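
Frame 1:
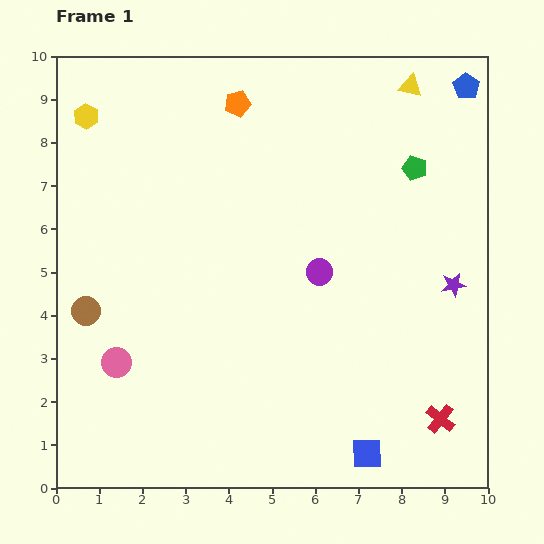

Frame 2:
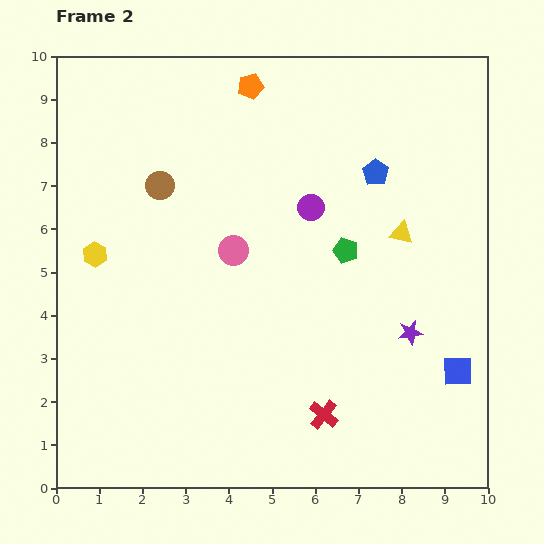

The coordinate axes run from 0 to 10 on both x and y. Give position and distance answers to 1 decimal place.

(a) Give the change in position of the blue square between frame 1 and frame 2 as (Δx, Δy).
(2.1, 1.9)

The blue square was at (7.2, 0.8) in frame 1 and (9.3, 2.7) in frame 2.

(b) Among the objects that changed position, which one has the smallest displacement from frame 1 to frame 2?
the orange pentagon

(moved 0.5)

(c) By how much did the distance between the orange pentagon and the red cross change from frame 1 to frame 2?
-0.9

Distance in frame 1: 8.7. Distance in frame 2: 7.8.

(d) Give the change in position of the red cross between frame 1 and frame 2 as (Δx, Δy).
(-2.7, 0.1)

The red cross was at (8.9, 1.6) in frame 1 and (6.2, 1.7) in frame 2.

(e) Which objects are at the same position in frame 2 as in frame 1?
none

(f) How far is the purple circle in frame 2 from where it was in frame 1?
1.5

The purple circle moved from (6.1, 5.0) to (5.9, 6.5), a distance of √(0.2² + 1.5²) ≈ 1.5.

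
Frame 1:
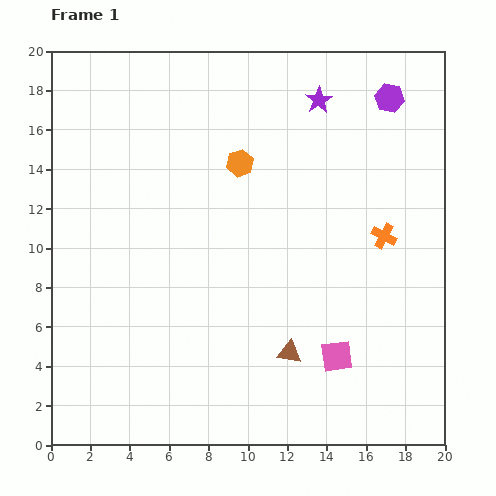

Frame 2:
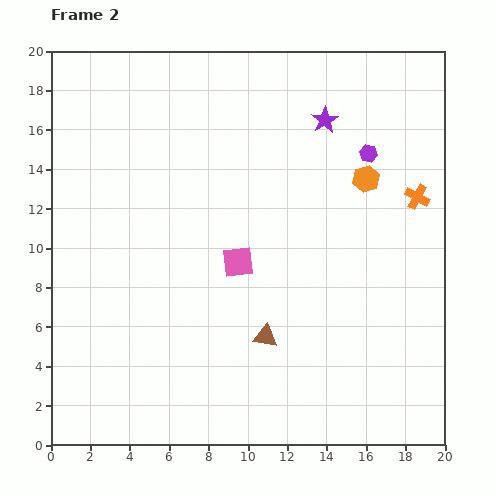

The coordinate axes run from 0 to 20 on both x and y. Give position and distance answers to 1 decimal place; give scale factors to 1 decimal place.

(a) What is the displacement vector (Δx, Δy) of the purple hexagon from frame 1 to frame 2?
(-1.1, -2.8)

The purple hexagon was at (17.2, 17.6) in frame 1 and (16.1, 14.8) in frame 2.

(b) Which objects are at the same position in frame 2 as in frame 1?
none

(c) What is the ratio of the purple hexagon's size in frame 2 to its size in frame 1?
0.6×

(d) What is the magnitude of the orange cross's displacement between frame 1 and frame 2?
2.6

The orange cross moved from (16.9, 10.6) to (18.6, 12.6), a distance of √(1.7² + 2.0²) ≈ 2.6.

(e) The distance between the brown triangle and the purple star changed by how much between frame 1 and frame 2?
-1.5

Distance in frame 1: 12.9. Distance in frame 2: 11.4.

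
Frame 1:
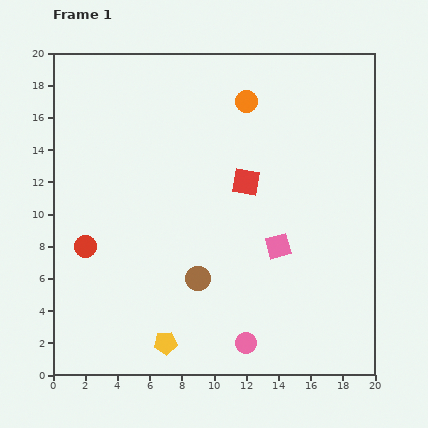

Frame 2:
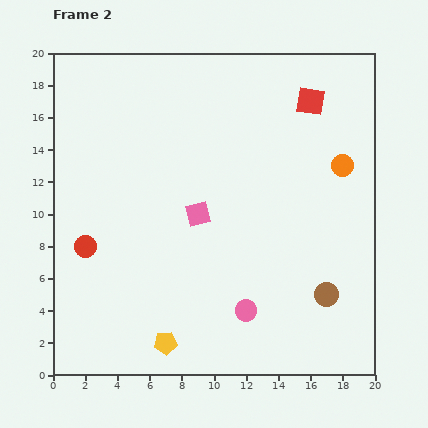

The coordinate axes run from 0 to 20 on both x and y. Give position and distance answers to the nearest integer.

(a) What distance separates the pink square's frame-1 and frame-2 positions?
5

The pink square moved from (14, 8) to (9, 10), a distance of √(5² + 2²) ≈ 5.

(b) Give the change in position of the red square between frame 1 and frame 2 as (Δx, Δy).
(4, 5)

The red square was at (12, 12) in frame 1 and (16, 17) in frame 2.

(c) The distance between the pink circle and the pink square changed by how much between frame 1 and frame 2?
+1

Distance in frame 1: 6. Distance in frame 2: 7.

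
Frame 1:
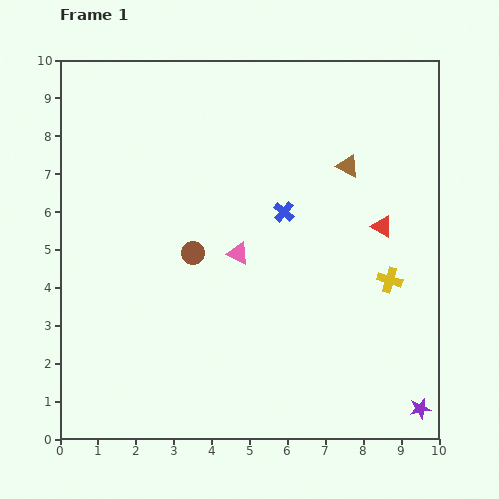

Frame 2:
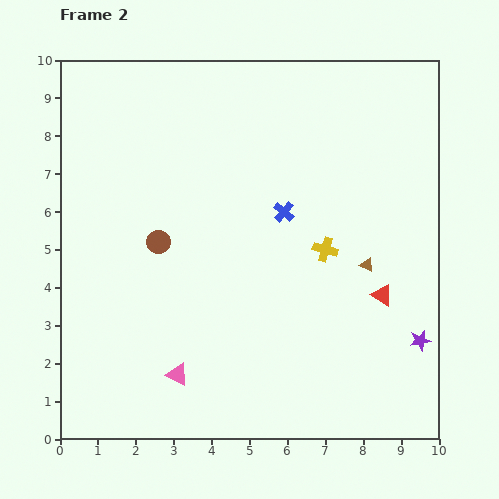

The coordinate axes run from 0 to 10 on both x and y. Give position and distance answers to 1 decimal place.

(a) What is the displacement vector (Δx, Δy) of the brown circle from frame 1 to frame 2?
(-0.9, 0.3)

The brown circle was at (3.5, 4.9) in frame 1 and (2.6, 5.2) in frame 2.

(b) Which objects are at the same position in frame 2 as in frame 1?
the blue cross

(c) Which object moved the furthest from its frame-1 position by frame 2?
the pink triangle

(moved 3.6; next 2.6)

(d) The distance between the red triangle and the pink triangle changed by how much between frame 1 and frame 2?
+1.9

Distance in frame 1: 3.9. Distance in frame 2: 5.8.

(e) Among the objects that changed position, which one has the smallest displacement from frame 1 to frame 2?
the brown circle

(moved 0.9)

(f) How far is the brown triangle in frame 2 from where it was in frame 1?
2.6

The brown triangle moved from (7.6, 7.2) to (8.1, 4.6), a distance of √(0.5² + 2.6²) ≈ 2.6.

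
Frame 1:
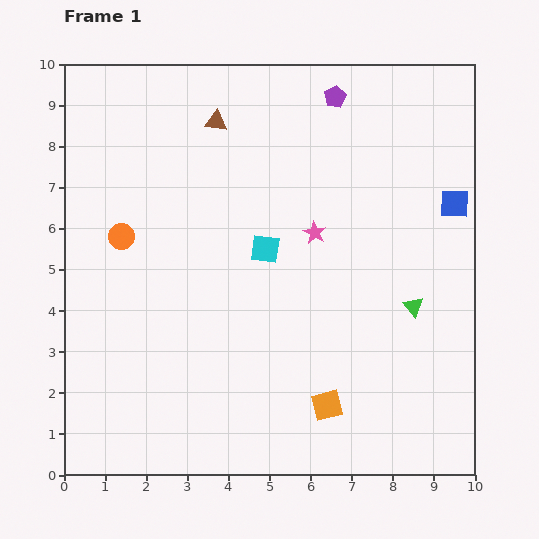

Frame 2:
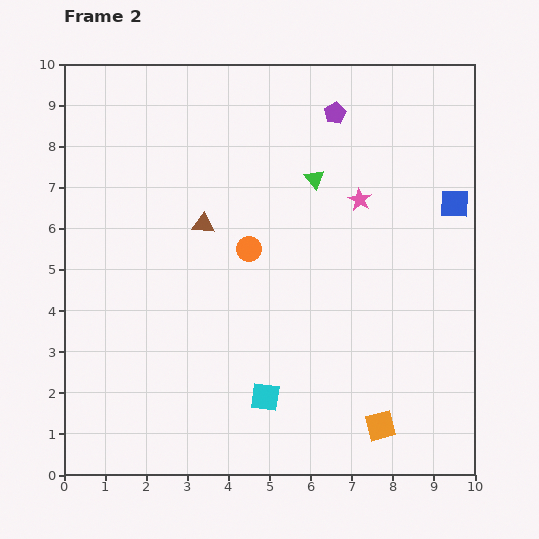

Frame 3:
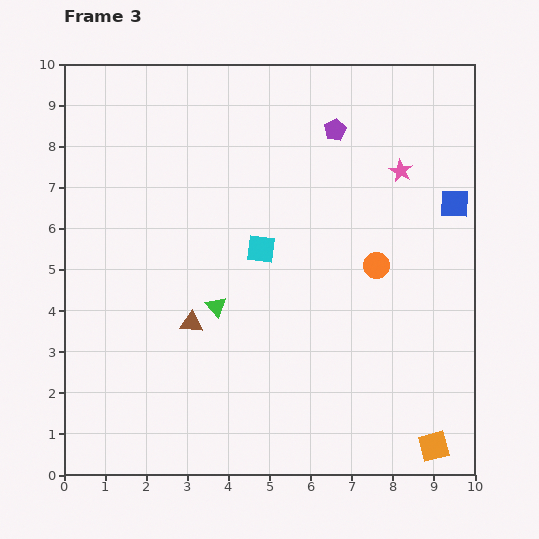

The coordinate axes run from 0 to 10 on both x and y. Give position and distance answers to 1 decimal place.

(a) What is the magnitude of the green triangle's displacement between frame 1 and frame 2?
3.9

The green triangle moved from (8.5, 4.1) to (6.1, 7.2), a distance of √(2.4² + 3.1²) ≈ 3.9.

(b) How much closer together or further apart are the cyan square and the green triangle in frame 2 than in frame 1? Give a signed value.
+1.5

Distance in frame 1: 3.9. Distance in frame 2: 5.4.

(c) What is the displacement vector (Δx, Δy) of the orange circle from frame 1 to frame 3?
(6.2, -0.7)

The orange circle was at (1.4, 5.8) in frame 1 and (7.6, 5.1) in frame 3.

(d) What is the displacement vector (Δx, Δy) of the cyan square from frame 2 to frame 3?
(-0.1, 3.6)

The cyan square was at (4.9, 1.9) in frame 2 and (4.8, 5.5) in frame 3.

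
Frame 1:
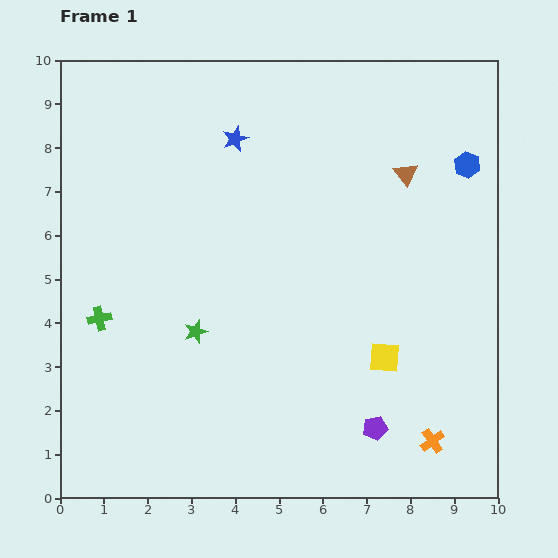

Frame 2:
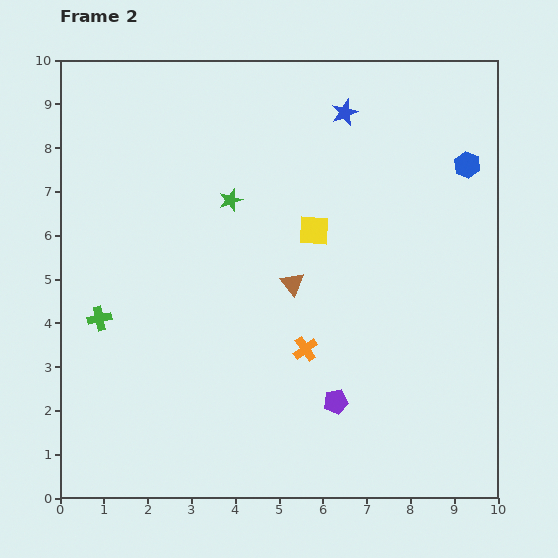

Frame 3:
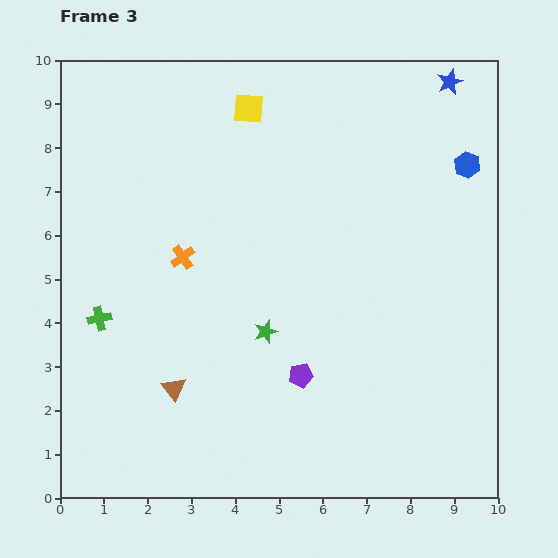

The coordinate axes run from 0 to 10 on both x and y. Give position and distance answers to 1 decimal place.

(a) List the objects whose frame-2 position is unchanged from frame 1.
the green cross, the blue hexagon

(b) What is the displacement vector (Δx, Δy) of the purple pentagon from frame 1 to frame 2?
(-0.9, 0.6)

The purple pentagon was at (7.2, 1.6) in frame 1 and (6.3, 2.2) in frame 2.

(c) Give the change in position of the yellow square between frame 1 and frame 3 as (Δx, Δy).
(-3.1, 5.7)

The yellow square was at (7.4, 3.2) in frame 1 and (4.3, 8.9) in frame 3.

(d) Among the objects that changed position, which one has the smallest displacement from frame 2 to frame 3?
the purple pentagon

(moved 1.0)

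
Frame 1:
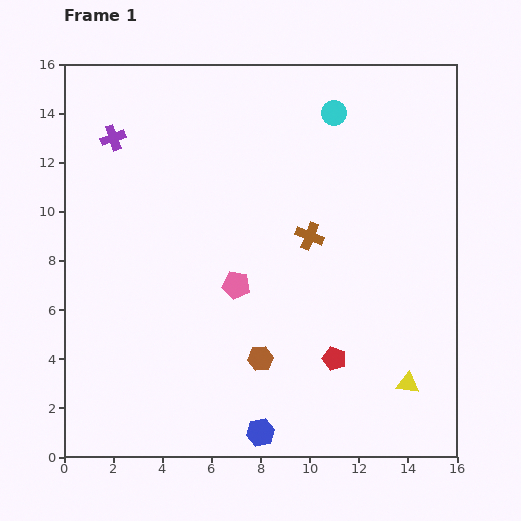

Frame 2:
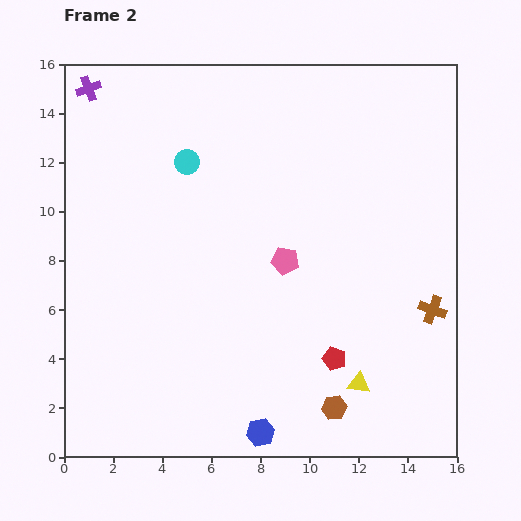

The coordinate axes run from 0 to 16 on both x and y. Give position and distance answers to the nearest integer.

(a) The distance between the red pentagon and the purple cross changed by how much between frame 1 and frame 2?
+2

Distance in frame 1: 13. Distance in frame 2: 15.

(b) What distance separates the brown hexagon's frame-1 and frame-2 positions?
4

The brown hexagon moved from (8, 4) to (11, 2), a distance of √(3² + 2²) ≈ 4.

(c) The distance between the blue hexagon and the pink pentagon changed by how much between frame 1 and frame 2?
+1

Distance in frame 1: 6. Distance in frame 2: 7.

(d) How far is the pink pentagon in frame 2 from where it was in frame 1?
2

The pink pentagon moved from (7, 7) to (9, 8), a distance of √(2² + 1²) ≈ 2.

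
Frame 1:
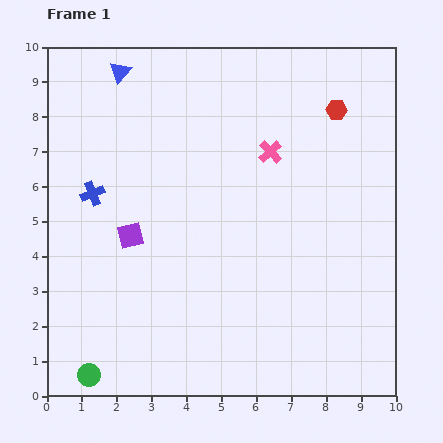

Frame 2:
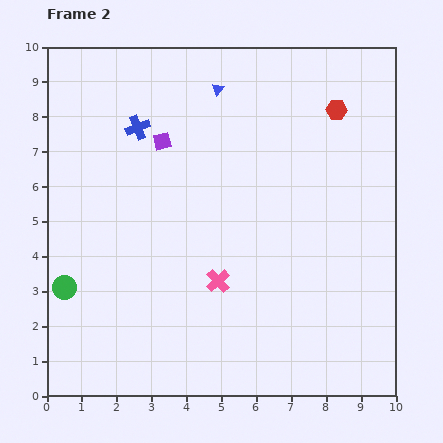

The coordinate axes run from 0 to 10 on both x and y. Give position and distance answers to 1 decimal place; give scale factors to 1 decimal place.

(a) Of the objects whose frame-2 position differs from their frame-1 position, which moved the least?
the blue cross

(moved 2.3)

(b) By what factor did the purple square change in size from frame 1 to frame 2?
0.7×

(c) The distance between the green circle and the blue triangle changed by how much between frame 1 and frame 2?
-1.5

Distance in frame 1: 8.7. Distance in frame 2: 7.2.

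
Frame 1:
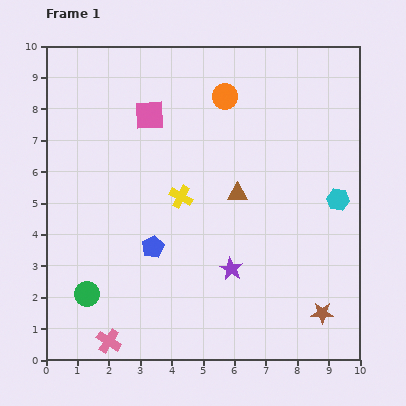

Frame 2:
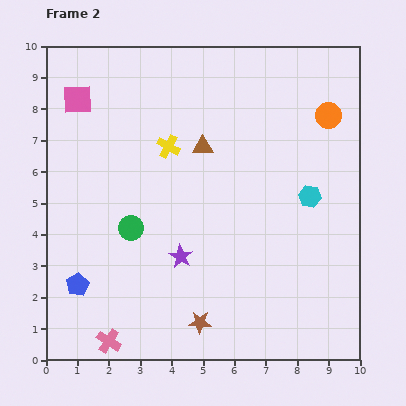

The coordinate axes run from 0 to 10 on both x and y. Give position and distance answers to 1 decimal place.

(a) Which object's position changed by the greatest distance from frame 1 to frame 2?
the brown star

(moved 3.9; next 3.4)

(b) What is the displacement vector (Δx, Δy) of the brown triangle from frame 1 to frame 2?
(-1.1, 1.5)

The brown triangle was at (6.1, 5.3) in frame 1 and (5.0, 6.8) in frame 2.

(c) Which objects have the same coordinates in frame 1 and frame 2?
the pink cross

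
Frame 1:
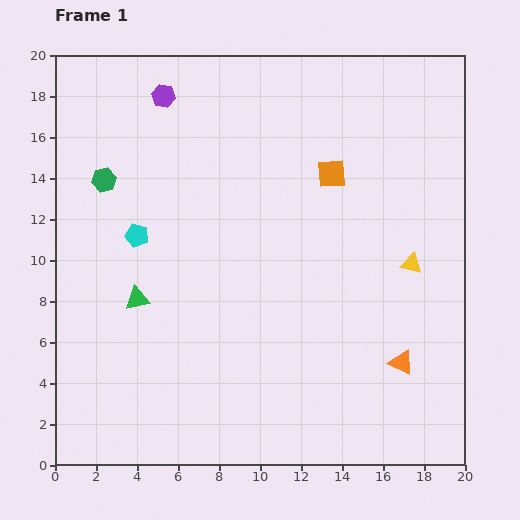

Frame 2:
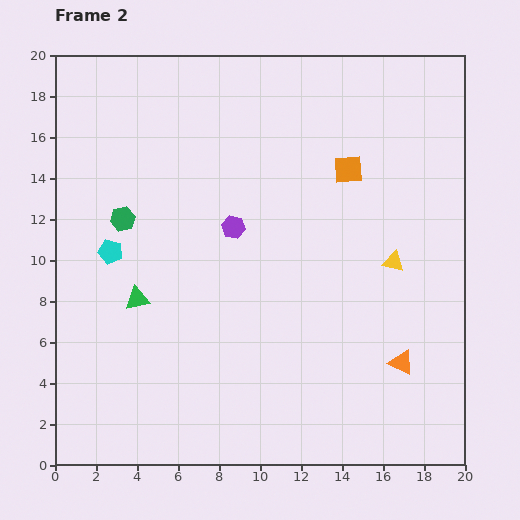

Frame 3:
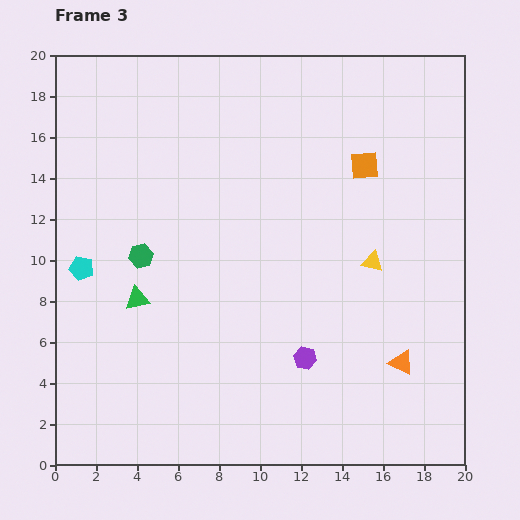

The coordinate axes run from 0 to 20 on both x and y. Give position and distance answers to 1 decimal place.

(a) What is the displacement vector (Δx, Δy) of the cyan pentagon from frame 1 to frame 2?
(-1.3, -0.8)

The cyan pentagon was at (4.0, 11.2) in frame 1 and (2.7, 10.4) in frame 2.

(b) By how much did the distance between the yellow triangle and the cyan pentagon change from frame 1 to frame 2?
+0.3

Distance in frame 1: 13.5. Distance in frame 2: 13.8.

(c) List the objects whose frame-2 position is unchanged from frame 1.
the orange triangle, the green triangle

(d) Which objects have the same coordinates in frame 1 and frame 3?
the orange triangle, the green triangle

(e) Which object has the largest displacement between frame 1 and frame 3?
the purple hexagon

(moved 14.5; next 4.1)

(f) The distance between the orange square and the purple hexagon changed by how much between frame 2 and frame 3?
+3.5

Distance in frame 2: 6.3. Distance in frame 3: 9.8.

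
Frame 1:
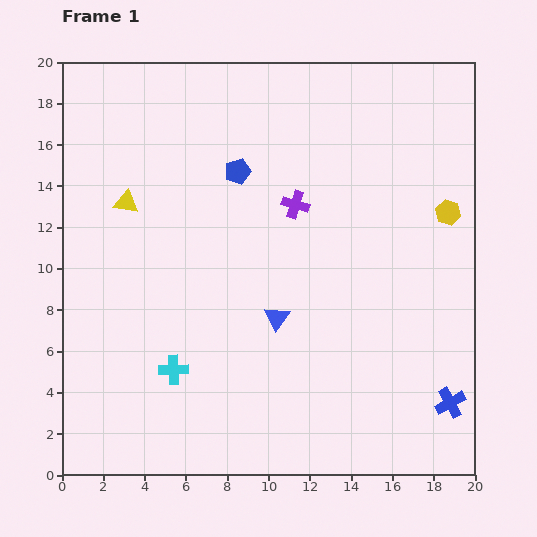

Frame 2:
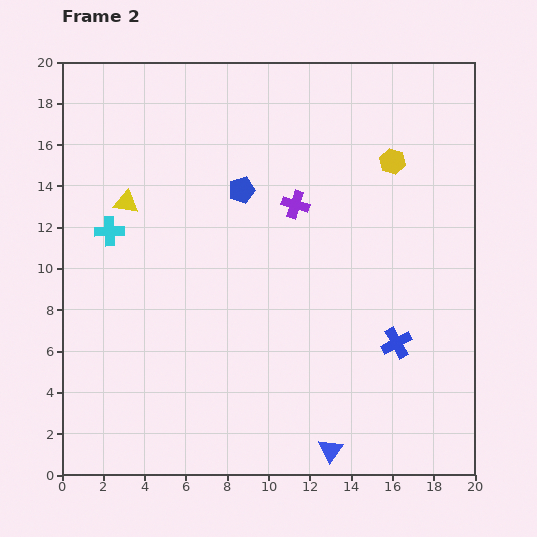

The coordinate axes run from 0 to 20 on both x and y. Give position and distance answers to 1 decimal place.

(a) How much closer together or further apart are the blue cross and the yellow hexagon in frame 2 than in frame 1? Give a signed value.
-0.4

Distance in frame 1: 9.2. Distance in frame 2: 8.8.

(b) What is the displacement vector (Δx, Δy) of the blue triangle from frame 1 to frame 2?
(2.6, -6.4)

The blue triangle was at (10.4, 7.6) in frame 1 and (13.0, 1.2) in frame 2.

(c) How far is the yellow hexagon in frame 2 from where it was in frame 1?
3.7

The yellow hexagon moved from (18.7, 12.7) to (16.0, 15.2), a distance of √(2.7² + 2.5²) ≈ 3.7.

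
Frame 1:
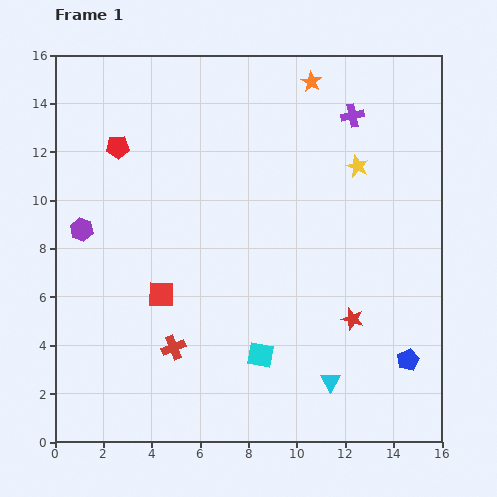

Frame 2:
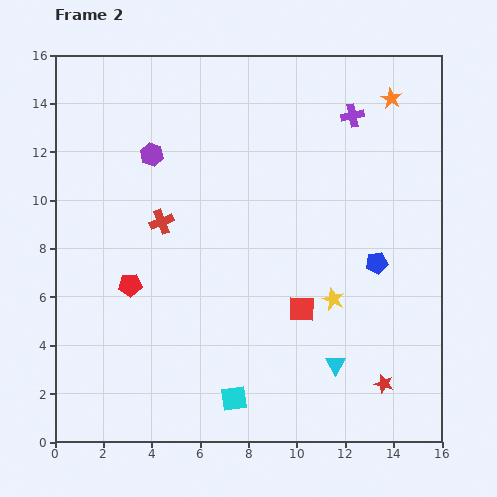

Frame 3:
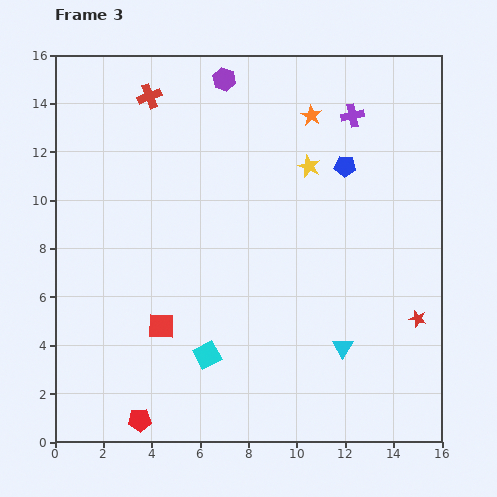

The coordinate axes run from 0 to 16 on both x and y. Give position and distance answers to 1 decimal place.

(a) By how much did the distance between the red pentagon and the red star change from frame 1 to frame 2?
-0.7

Distance in frame 1: 12.0. Distance in frame 2: 11.3.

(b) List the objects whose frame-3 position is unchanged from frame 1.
the purple cross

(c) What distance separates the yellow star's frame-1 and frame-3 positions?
2.0

The yellow star moved from (12.5, 11.4) to (10.5, 11.4), a distance of √(2.0² + 0.0²) ≈ 2.0.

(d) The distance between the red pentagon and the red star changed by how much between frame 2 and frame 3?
+0.9

Distance in frame 2: 11.3. Distance in frame 3: 12.2.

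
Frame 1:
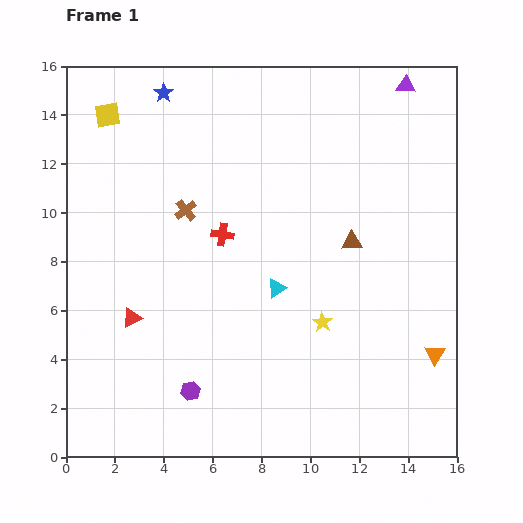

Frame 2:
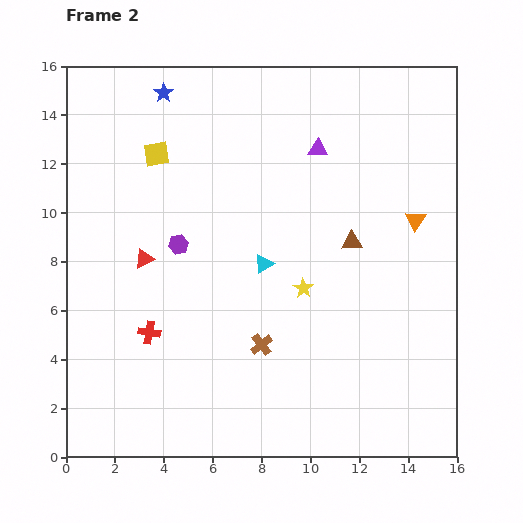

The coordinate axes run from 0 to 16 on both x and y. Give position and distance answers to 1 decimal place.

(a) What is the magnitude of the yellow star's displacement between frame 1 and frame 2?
1.6

The yellow star moved from (10.5, 5.5) to (9.7, 6.9), a distance of √(0.8² + 1.4²) ≈ 1.6.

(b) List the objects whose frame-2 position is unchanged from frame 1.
the brown triangle, the blue star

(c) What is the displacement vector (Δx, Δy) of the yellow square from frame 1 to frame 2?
(2.0, -1.6)

The yellow square was at (1.7, 14.0) in frame 1 and (3.7, 12.4) in frame 2.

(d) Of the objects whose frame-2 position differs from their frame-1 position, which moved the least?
the cyan triangle

(moved 1.1)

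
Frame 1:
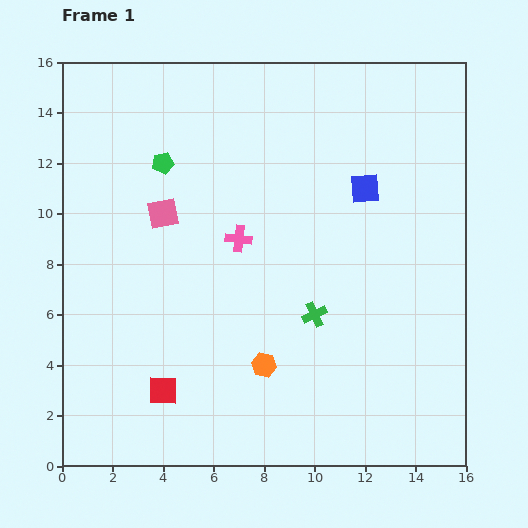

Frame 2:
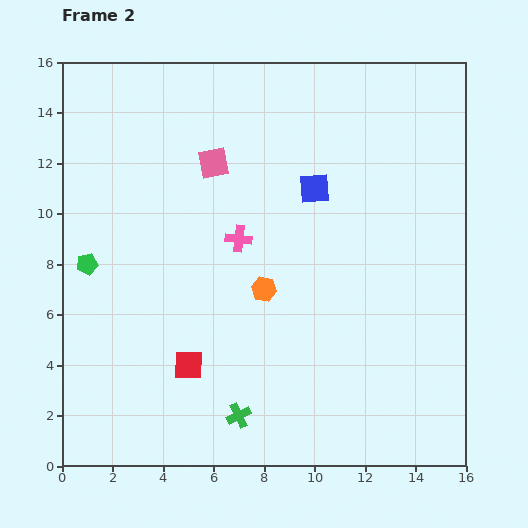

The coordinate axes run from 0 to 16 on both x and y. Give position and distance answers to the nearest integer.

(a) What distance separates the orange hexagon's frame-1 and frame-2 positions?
3

The orange hexagon moved from (8, 4) to (8, 7), a distance of √(0² + 3²) ≈ 3.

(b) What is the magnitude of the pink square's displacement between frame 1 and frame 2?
3

The pink square moved from (4, 10) to (6, 12), a distance of √(2² + 2²) ≈ 3.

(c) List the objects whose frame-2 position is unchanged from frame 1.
the pink cross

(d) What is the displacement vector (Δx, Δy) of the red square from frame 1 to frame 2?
(1, 1)

The red square was at (4, 3) in frame 1 and (5, 4) in frame 2.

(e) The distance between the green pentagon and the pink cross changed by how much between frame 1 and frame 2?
+2

Distance in frame 1: 4. Distance in frame 2: 6.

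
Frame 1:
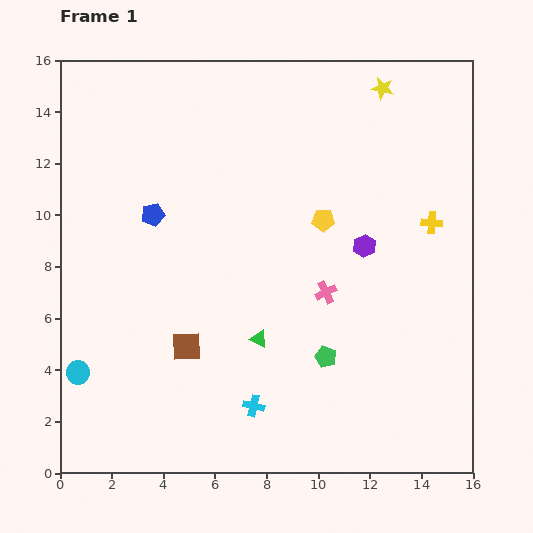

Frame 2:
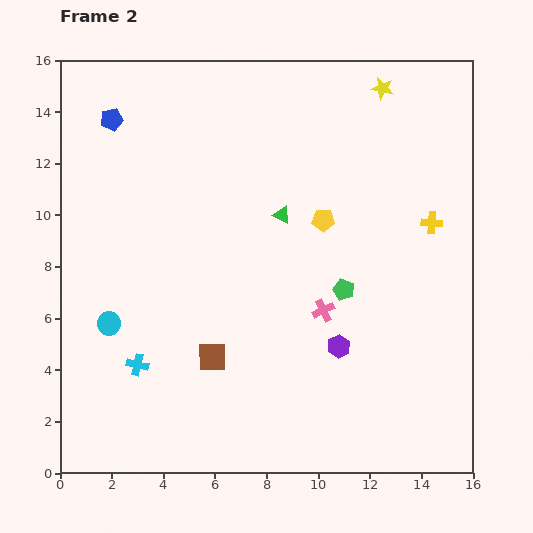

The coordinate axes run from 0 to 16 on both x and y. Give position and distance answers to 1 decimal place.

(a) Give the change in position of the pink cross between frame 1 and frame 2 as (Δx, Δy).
(-0.1, -0.7)

The pink cross was at (10.3, 7.0) in frame 1 and (10.2, 6.3) in frame 2.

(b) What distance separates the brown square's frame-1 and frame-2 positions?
1.1

The brown square moved from (4.9, 4.9) to (5.9, 4.5), a distance of √(1.0² + 0.4²) ≈ 1.1.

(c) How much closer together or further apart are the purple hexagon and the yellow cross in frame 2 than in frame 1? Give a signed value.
+3.2

Distance in frame 1: 2.8. Distance in frame 2: 6.0.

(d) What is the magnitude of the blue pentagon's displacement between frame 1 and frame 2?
4.0

The blue pentagon moved from (3.6, 10.0) to (2.0, 13.7), a distance of √(1.6² + 3.7²) ≈ 4.0.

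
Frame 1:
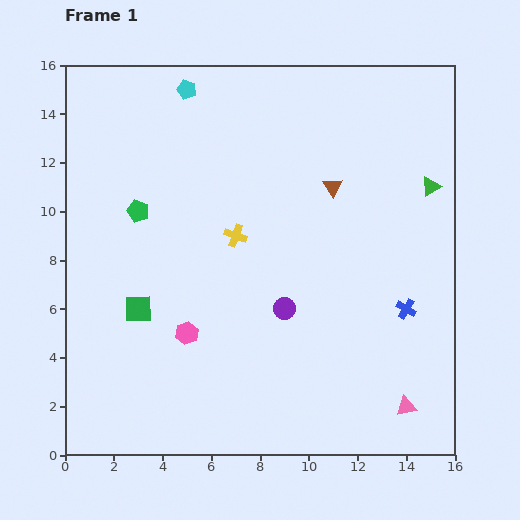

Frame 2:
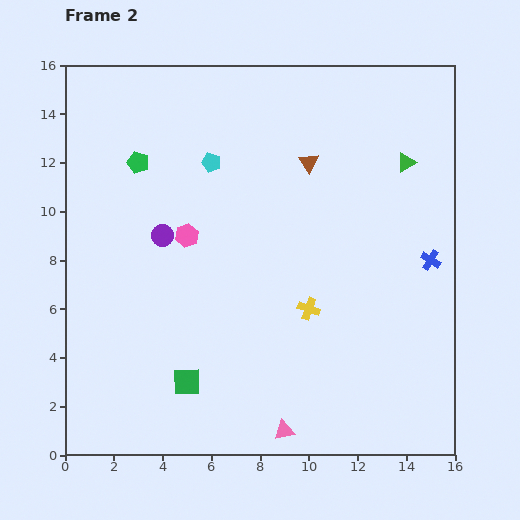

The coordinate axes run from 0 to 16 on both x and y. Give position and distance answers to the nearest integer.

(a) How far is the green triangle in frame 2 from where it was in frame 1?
1

The green triangle moved from (15, 11) to (14, 12), a distance of √(1² + 1²) ≈ 1.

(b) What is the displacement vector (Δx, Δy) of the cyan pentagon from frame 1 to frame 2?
(1, -3)

The cyan pentagon was at (5, 15) in frame 1 and (6, 12) in frame 2.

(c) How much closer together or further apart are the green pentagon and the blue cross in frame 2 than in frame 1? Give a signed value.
+1

Distance in frame 1: 12. Distance in frame 2: 13.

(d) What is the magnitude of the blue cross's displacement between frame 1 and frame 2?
2

The blue cross moved from (14, 6) to (15, 8), a distance of √(1² + 2²) ≈ 2.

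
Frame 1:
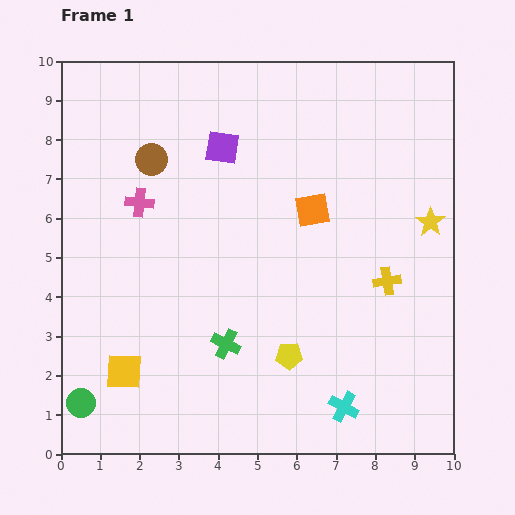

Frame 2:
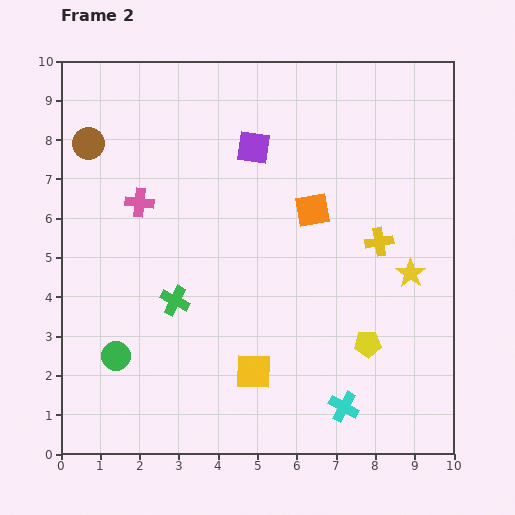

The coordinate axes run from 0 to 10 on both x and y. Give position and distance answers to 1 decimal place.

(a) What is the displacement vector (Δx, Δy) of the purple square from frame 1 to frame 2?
(0.8, 0.0)

The purple square was at (4.1, 7.8) in frame 1 and (4.9, 7.8) in frame 2.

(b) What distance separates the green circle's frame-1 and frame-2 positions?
1.5

The green circle moved from (0.5, 1.3) to (1.4, 2.5), a distance of √(0.9² + 1.2²) ≈ 1.5.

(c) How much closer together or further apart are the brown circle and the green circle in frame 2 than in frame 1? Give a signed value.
-1.1

Distance in frame 1: 6.5. Distance in frame 2: 5.4.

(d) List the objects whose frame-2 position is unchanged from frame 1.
the pink cross, the orange square, the cyan cross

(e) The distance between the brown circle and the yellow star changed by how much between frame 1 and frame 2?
+1.5

Distance in frame 1: 7.3. Distance in frame 2: 8.8.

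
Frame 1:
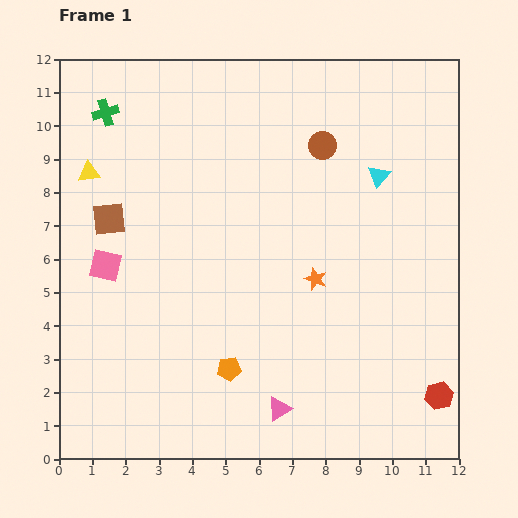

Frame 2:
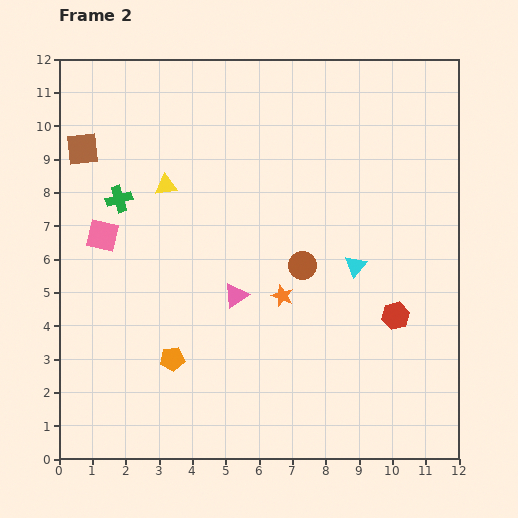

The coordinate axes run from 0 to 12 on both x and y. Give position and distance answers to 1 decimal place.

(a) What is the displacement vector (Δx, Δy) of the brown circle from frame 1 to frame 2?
(-0.6, -3.6)

The brown circle was at (7.9, 9.4) in frame 1 and (7.3, 5.8) in frame 2.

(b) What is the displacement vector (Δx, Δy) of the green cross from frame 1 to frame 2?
(0.4, -2.6)

The green cross was at (1.4, 10.4) in frame 1 and (1.8, 7.8) in frame 2.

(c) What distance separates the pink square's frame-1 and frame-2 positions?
0.9

The pink square moved from (1.4, 5.8) to (1.3, 6.7), a distance of √(0.1² + 0.9²) ≈ 0.9.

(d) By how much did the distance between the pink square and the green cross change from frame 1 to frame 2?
-3.4

Distance in frame 1: 4.6. Distance in frame 2: 1.2.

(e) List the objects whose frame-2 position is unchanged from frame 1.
none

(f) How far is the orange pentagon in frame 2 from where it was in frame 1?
1.7

The orange pentagon moved from (5.1, 2.7) to (3.4, 3.0), a distance of √(1.7² + 0.3²) ≈ 1.7.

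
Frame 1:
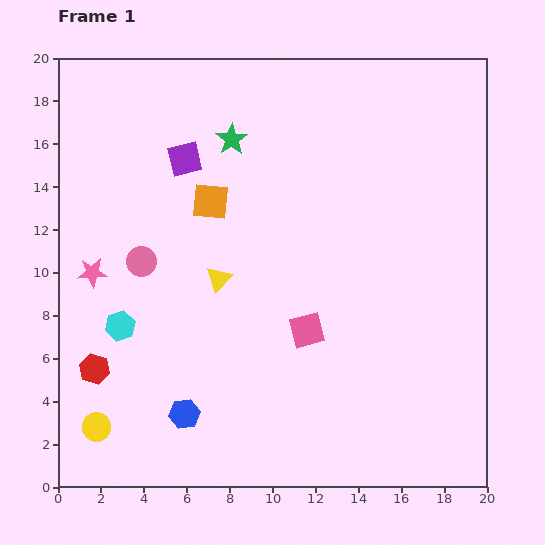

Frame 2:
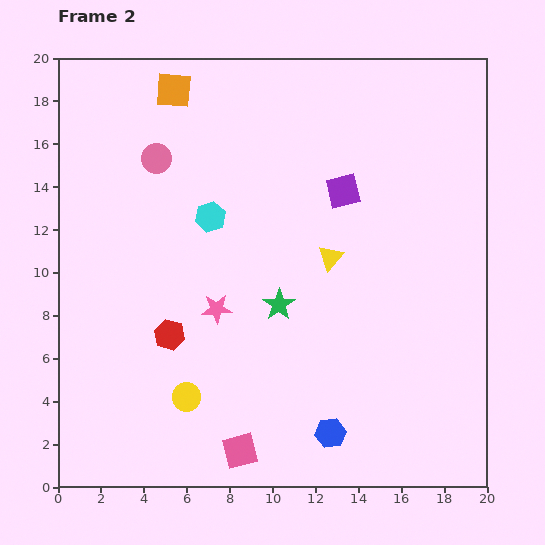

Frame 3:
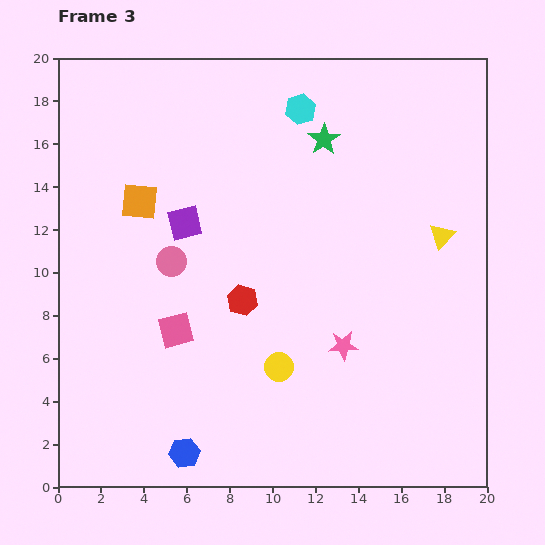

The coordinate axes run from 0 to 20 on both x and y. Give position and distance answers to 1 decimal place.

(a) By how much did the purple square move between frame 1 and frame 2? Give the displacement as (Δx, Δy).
(7.4, -1.5)

The purple square was at (5.9, 15.3) in frame 1 and (13.3, 13.8) in frame 2.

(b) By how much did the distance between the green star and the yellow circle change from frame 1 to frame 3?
-4.0

Distance in frame 1: 14.8. Distance in frame 3: 10.8.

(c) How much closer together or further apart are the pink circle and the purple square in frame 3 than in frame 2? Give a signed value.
-6.9

Distance in frame 2: 8.8. Distance in frame 3: 1.9.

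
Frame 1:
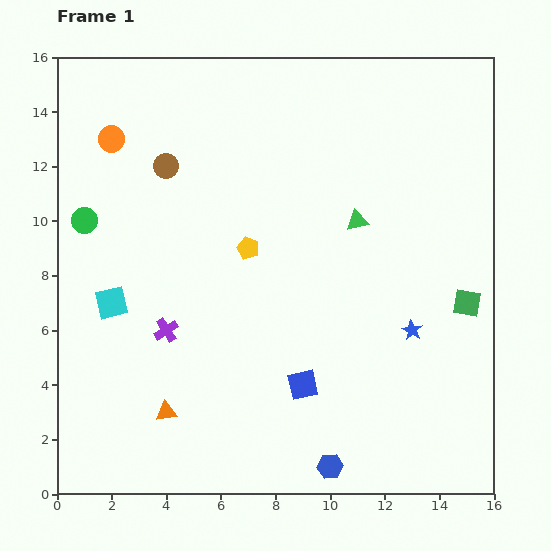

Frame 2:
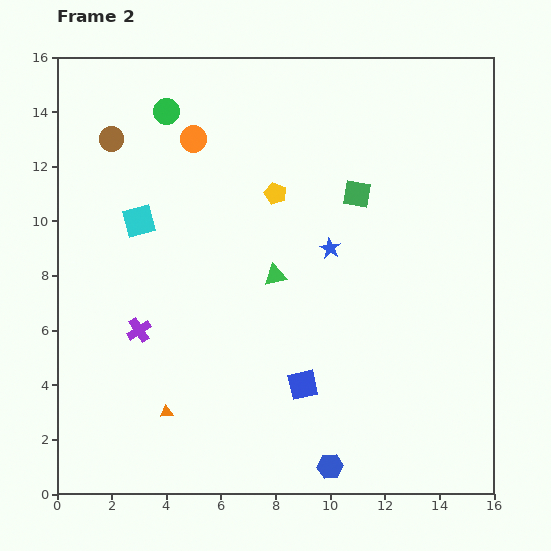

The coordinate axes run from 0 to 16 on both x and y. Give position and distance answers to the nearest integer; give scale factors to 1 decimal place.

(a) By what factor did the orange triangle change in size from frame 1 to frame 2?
0.6×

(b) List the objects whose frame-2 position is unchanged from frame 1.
the blue square, the orange triangle, the blue hexagon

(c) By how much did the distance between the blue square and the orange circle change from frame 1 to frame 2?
-1

Distance in frame 1: 11. Distance in frame 2: 10.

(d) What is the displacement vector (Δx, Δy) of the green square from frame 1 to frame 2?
(-4, 4)

The green square was at (15, 7) in frame 1 and (11, 11) in frame 2.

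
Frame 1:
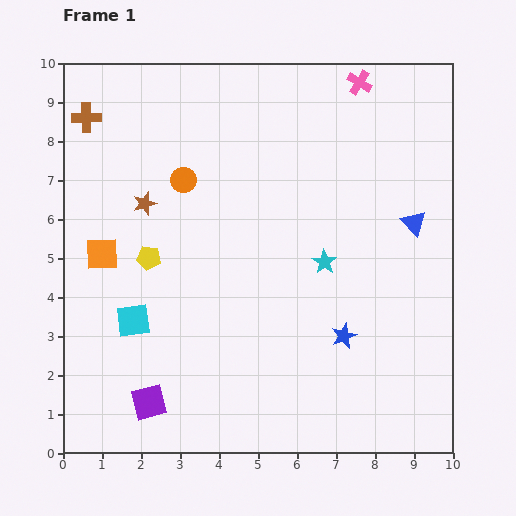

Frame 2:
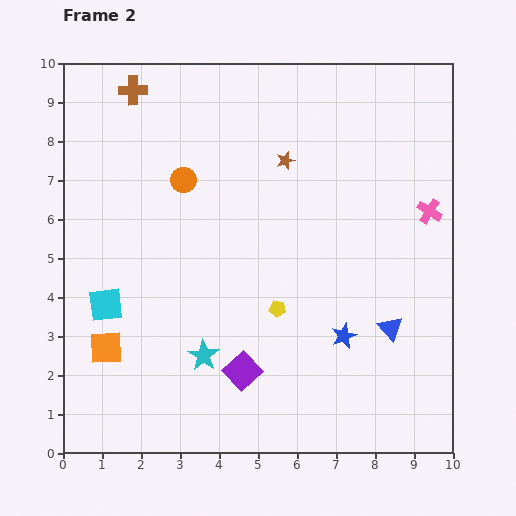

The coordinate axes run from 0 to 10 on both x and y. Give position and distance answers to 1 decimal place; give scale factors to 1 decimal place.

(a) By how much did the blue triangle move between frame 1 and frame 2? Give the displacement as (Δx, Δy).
(-0.6, -2.7)

The blue triangle was at (9.0, 5.9) in frame 1 and (8.4, 3.2) in frame 2.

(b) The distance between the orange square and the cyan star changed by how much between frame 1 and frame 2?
-3.2

Distance in frame 1: 5.7. Distance in frame 2: 2.5.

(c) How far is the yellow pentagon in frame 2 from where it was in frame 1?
3.5

The yellow pentagon moved from (2.2, 5.0) to (5.5, 3.7), a distance of √(3.3² + 1.3²) ≈ 3.5.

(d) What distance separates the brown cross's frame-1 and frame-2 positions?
1.4

The brown cross moved from (0.6, 8.6) to (1.8, 9.3), a distance of √(1.2² + 0.7²) ≈ 1.4.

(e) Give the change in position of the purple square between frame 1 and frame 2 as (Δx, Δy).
(2.4, 0.8)

The purple square was at (2.2, 1.3) in frame 1 and (4.6, 2.1) in frame 2.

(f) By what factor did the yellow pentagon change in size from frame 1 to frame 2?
0.7×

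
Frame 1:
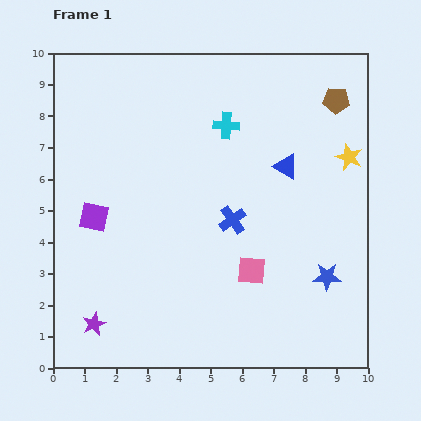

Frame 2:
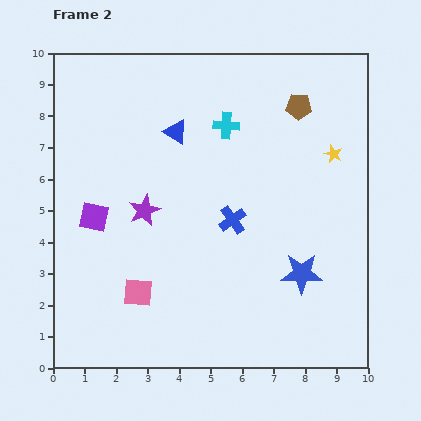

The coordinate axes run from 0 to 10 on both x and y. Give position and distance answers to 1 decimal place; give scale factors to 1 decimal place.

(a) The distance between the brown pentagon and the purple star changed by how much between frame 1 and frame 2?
-4.6

Distance in frame 1: 10.5. Distance in frame 2: 5.9.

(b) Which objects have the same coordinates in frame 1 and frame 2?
the purple square, the blue cross, the cyan cross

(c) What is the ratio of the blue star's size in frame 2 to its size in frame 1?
1.5×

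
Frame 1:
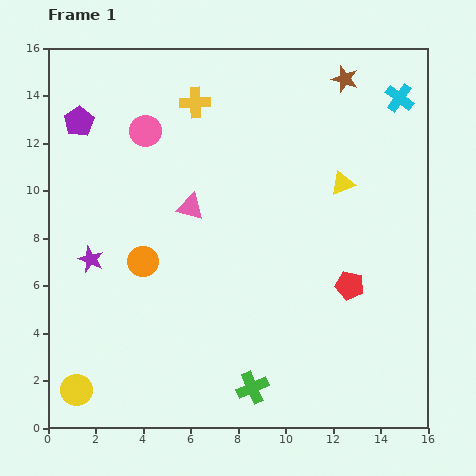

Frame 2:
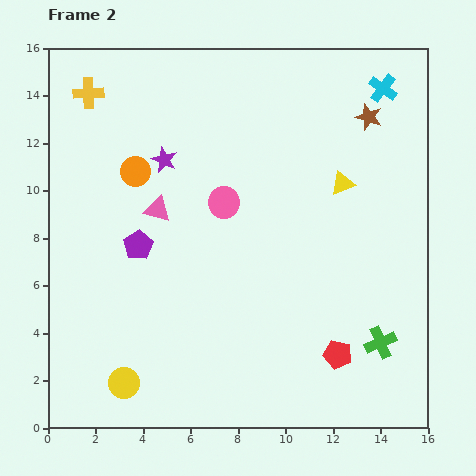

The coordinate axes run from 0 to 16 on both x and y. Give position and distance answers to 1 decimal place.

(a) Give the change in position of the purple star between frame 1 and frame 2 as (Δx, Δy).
(3.1, 4.2)

The purple star was at (1.8, 7.1) in frame 1 and (4.9, 11.3) in frame 2.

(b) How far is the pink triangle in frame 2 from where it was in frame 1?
1.4

The pink triangle moved from (6.0, 9.3) to (4.6, 9.2), a distance of √(1.4² + 0.1²) ≈ 1.4.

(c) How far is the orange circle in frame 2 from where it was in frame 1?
3.8

The orange circle moved from (4.0, 7.0) to (3.7, 10.8), a distance of √(0.3² + 3.8²) ≈ 3.8.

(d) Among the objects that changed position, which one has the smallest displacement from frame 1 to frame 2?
the cyan cross

(moved 0.8)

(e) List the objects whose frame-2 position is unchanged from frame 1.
the yellow triangle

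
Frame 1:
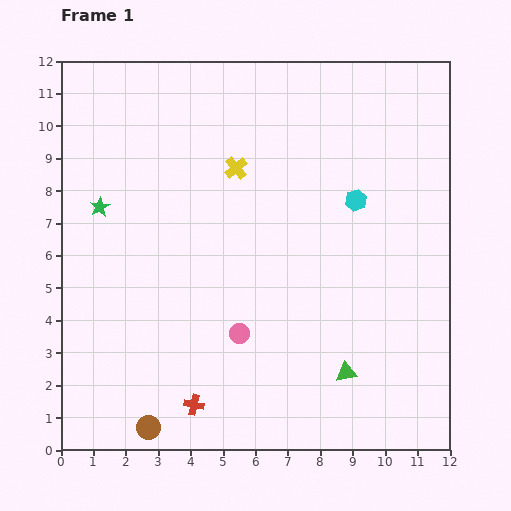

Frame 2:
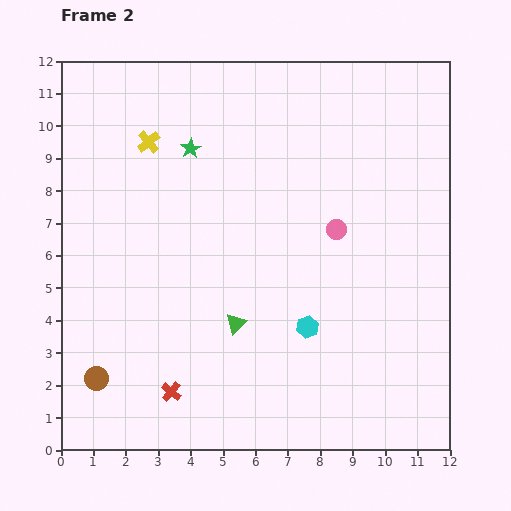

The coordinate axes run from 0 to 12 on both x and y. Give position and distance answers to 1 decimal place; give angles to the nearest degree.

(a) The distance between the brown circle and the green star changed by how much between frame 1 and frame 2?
+0.7

Distance in frame 1: 7.0. Distance in frame 2: 7.7.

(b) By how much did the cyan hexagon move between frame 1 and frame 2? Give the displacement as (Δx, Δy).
(-1.5, -3.9)

The cyan hexagon was at (9.1, 7.7) in frame 1 and (7.6, 3.8) in frame 2.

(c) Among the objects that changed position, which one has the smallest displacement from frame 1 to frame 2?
the red cross

(moved 0.8)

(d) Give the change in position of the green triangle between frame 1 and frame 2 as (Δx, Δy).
(-3.4, 1.5)

The green triangle was at (8.8, 2.4) in frame 1 and (5.4, 3.9) in frame 2.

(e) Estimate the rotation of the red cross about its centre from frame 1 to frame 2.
27° clockwise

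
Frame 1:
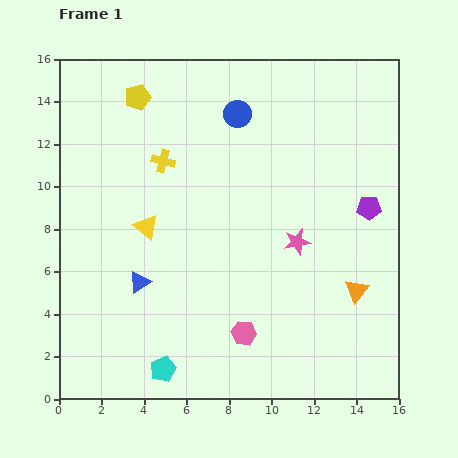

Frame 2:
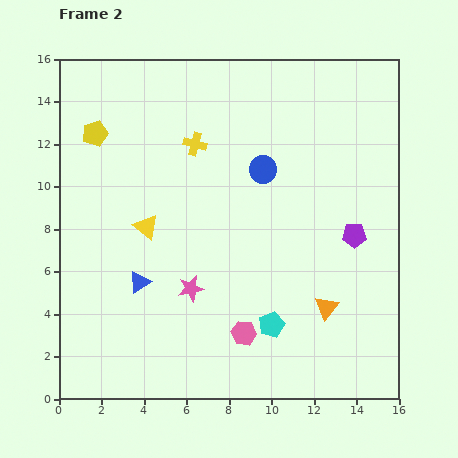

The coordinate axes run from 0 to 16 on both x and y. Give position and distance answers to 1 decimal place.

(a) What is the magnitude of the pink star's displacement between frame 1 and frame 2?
5.5

The pink star moved from (11.2, 7.4) to (6.2, 5.2), a distance of √(5.0² + 2.2²) ≈ 5.5.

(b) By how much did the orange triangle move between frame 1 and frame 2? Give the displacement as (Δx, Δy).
(-1.4, -0.8)

The orange triangle was at (14.0, 5.1) in frame 1 and (12.6, 4.3) in frame 2.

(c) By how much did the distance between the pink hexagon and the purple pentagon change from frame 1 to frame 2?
-1.4

Distance in frame 1: 8.3. Distance in frame 2: 6.9.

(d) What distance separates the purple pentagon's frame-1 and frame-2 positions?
1.5

The purple pentagon moved from (14.6, 9.0) to (13.9, 7.7), a distance of √(0.7² + 1.3²) ≈ 1.5.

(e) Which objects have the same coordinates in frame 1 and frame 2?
the yellow triangle, the pink hexagon, the blue triangle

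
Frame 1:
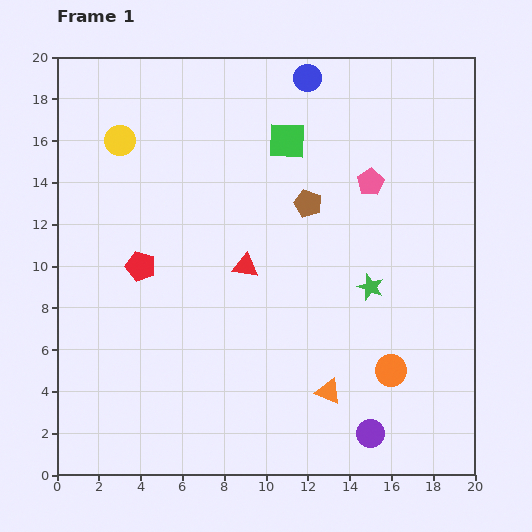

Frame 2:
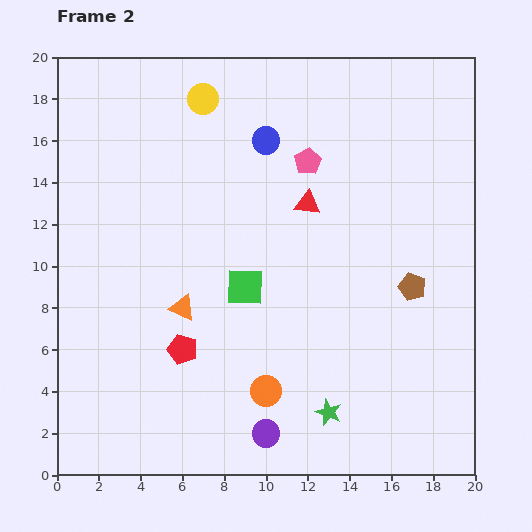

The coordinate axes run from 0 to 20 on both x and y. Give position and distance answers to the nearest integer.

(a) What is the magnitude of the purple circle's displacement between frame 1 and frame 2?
5

The purple circle moved from (15, 2) to (10, 2), a distance of √(5² + 0²) ≈ 5.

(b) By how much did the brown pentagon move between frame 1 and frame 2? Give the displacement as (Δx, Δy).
(5, -4)

The brown pentagon was at (12, 13) in frame 1 and (17, 9) in frame 2.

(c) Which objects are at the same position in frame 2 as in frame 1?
none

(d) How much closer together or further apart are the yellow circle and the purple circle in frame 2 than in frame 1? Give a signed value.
-2

Distance in frame 1: 18. Distance in frame 2: 16.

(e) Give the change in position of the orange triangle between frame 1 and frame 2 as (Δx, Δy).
(-7, 4)

The orange triangle was at (13, 4) in frame 1 and (6, 8) in frame 2.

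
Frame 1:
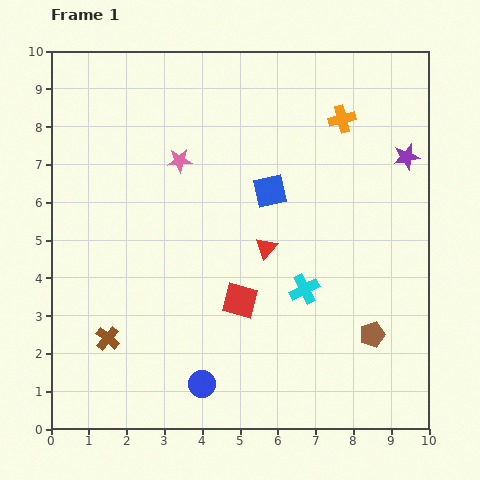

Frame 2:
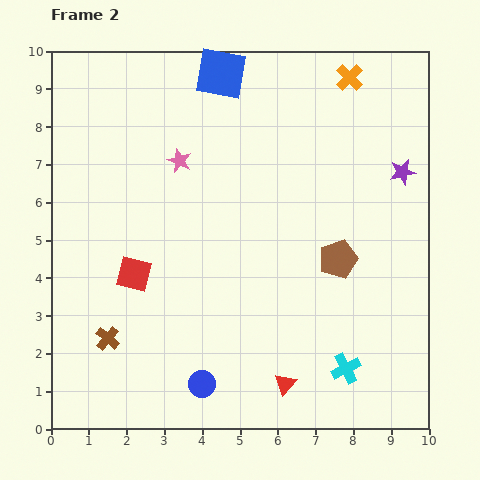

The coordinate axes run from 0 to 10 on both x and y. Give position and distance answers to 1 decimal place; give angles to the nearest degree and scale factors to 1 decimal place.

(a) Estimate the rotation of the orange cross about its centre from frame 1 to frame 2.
31° counter-clockwise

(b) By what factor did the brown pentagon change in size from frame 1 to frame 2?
1.5×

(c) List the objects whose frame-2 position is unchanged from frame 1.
the pink star, the brown cross, the blue circle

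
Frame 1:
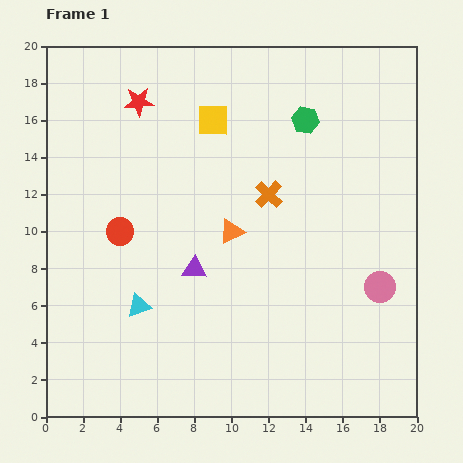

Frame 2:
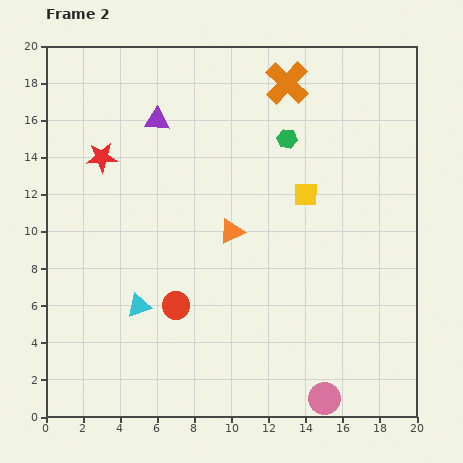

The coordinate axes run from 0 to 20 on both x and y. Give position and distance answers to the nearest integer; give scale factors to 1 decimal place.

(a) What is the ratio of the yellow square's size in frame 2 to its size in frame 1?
0.7×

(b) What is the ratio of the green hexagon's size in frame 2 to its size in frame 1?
0.7×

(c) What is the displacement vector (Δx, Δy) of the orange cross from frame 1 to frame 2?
(1, 6)

The orange cross was at (12, 12) in frame 1 and (13, 18) in frame 2.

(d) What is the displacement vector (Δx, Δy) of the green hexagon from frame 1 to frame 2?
(-1, -1)

The green hexagon was at (14, 16) in frame 1 and (13, 15) in frame 2.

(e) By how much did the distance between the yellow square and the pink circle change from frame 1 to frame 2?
-2

Distance in frame 1: 13. Distance in frame 2: 11.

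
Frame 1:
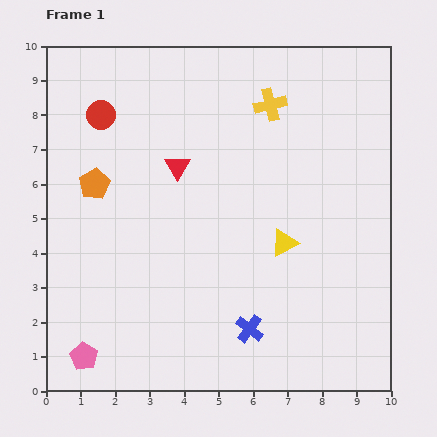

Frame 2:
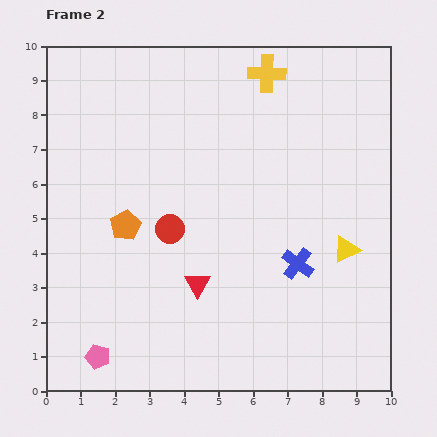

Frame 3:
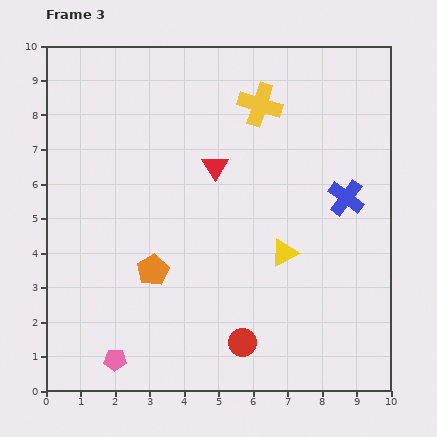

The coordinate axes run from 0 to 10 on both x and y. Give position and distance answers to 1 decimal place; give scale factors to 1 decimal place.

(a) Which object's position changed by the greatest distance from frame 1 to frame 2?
the red circle

(moved 3.9; next 3.5)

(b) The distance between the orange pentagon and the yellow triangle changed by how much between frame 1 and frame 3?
-2.0

Distance in frame 1: 5.8. Distance in frame 3: 3.8.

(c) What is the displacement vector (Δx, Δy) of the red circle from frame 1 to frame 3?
(4.1, -6.6)

The red circle was at (1.6, 8.0) in frame 1 and (5.7, 1.4) in frame 3.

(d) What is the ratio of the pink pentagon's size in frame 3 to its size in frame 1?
0.8×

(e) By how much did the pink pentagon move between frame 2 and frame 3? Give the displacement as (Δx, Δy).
(0.5, -0.1)

The pink pentagon was at (1.5, 1.0) in frame 2 and (2.0, 0.9) in frame 3.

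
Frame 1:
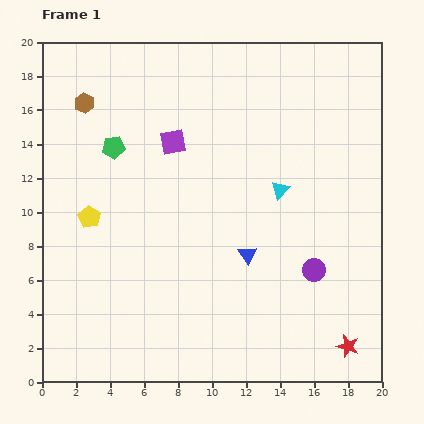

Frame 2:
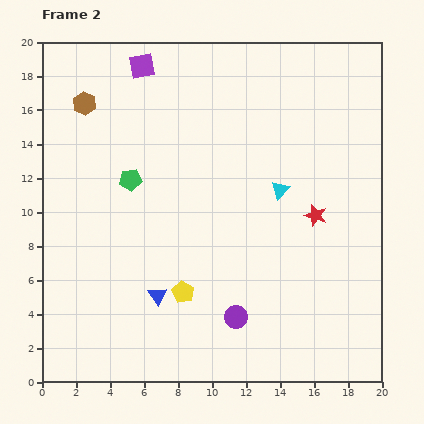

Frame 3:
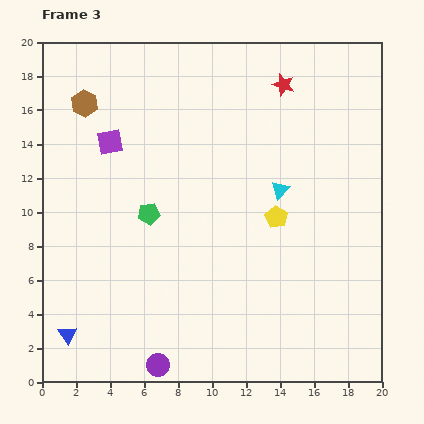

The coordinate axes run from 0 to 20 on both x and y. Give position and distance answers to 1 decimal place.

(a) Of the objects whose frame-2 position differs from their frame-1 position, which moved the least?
the green pentagon

(moved 2.1)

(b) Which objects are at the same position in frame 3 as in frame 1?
the brown hexagon, the cyan triangle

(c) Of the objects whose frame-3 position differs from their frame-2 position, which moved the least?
the green pentagon

(moved 2.3)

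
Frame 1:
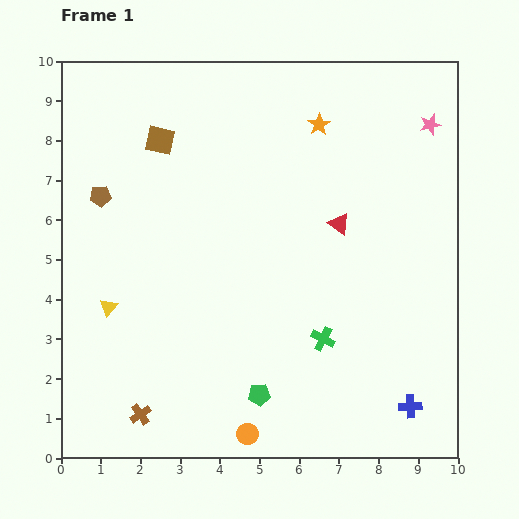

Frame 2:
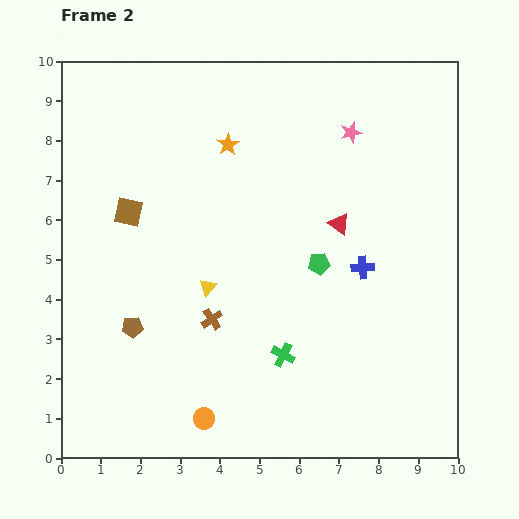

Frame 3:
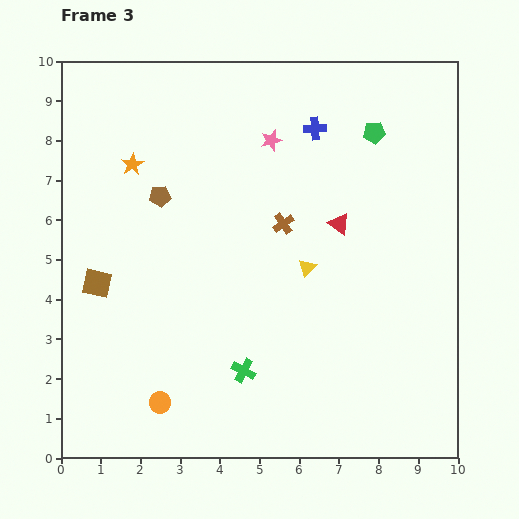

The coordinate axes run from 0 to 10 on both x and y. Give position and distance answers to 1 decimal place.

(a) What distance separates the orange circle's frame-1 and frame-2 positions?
1.2

The orange circle moved from (4.7, 0.6) to (3.6, 1.0), a distance of √(1.1² + 0.4²) ≈ 1.2.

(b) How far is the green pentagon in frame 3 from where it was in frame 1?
7.2

The green pentagon moved from (5.0, 1.6) to (7.9, 8.2), a distance of √(2.9² + 6.6²) ≈ 7.2.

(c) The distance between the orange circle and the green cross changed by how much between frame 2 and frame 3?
-0.4

Distance in frame 2: 2.6. Distance in frame 3: 2.2.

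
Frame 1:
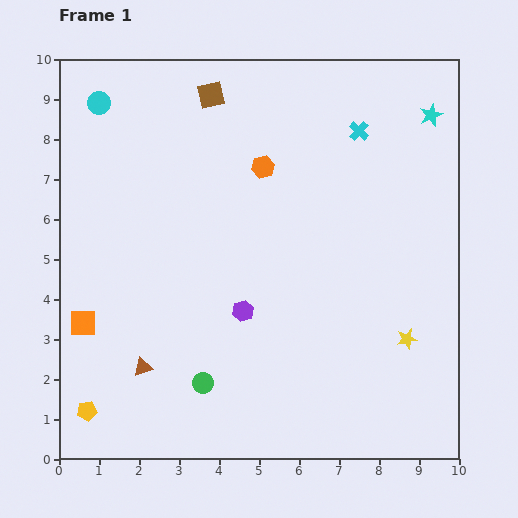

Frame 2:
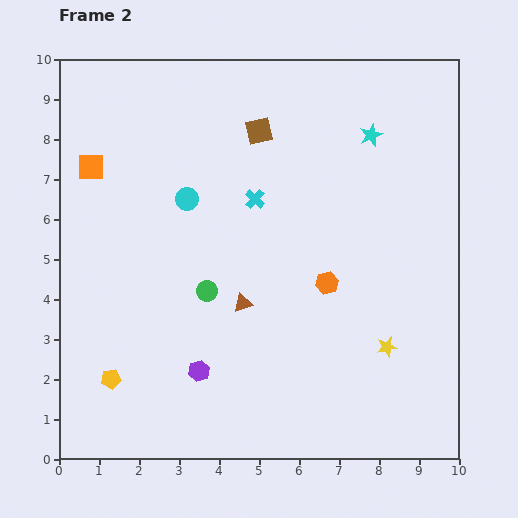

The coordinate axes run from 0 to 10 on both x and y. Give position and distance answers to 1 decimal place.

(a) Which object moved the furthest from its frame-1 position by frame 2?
the orange square

(moved 3.9; next 3.3)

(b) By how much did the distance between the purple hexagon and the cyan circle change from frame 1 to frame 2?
-2.0

Distance in frame 1: 6.3. Distance in frame 2: 4.3.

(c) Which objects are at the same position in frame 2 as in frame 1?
none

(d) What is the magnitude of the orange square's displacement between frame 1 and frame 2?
3.9

The orange square moved from (0.6, 3.4) to (0.8, 7.3), a distance of √(0.2² + 3.9²) ≈ 3.9.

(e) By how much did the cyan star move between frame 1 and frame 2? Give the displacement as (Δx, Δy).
(-1.5, -0.5)

The cyan star was at (9.3, 8.6) in frame 1 and (7.8, 8.1) in frame 2.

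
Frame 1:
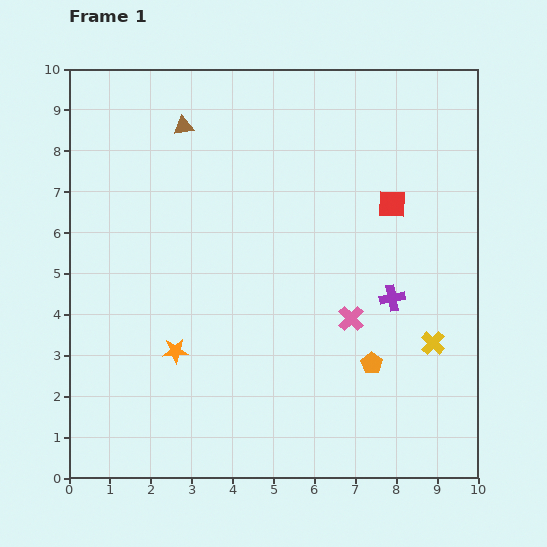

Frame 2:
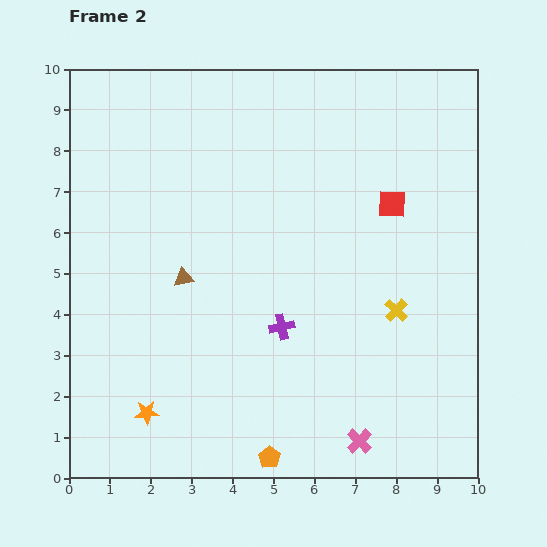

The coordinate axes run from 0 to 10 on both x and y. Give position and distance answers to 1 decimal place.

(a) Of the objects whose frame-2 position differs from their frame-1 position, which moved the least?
the yellow cross

(moved 1.2)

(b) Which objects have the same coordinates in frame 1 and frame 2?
the red square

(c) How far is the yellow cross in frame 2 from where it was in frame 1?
1.2

The yellow cross moved from (8.9, 3.3) to (8.0, 4.1), a distance of √(0.9² + 0.8²) ≈ 1.2.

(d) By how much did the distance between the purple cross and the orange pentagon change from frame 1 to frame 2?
+1.5

Distance in frame 1: 1.7. Distance in frame 2: 3.2.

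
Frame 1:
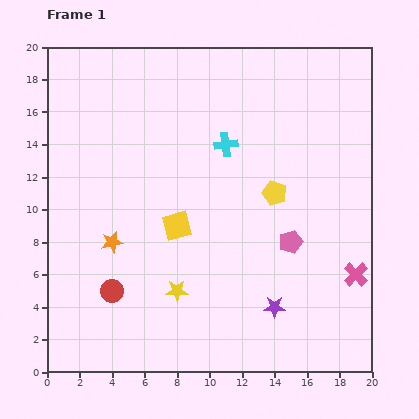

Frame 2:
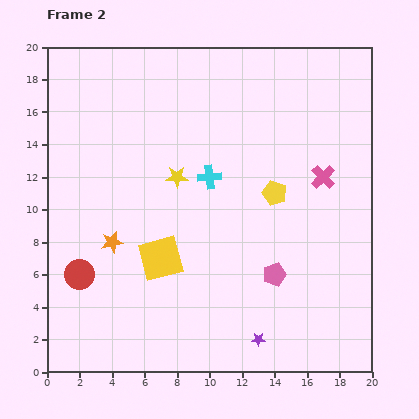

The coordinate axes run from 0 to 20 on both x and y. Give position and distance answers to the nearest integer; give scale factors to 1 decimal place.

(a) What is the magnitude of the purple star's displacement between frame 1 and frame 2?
2

The purple star moved from (14, 4) to (13, 2), a distance of √(1² + 2²) ≈ 2.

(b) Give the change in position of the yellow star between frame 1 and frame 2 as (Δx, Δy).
(0, 7)

The yellow star was at (8, 5) in frame 1 and (8, 12) in frame 2.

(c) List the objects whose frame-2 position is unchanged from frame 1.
the orange star, the yellow pentagon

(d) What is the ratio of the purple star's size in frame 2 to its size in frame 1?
0.6×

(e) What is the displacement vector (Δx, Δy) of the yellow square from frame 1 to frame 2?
(-1, -2)

The yellow square was at (8, 9) in frame 1 and (7, 7) in frame 2.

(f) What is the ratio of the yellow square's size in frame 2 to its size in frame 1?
1.5×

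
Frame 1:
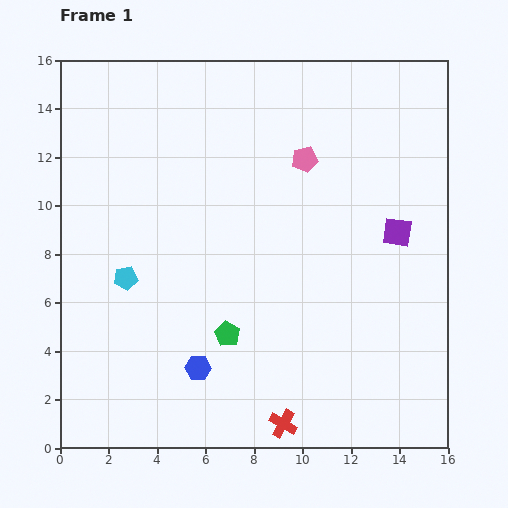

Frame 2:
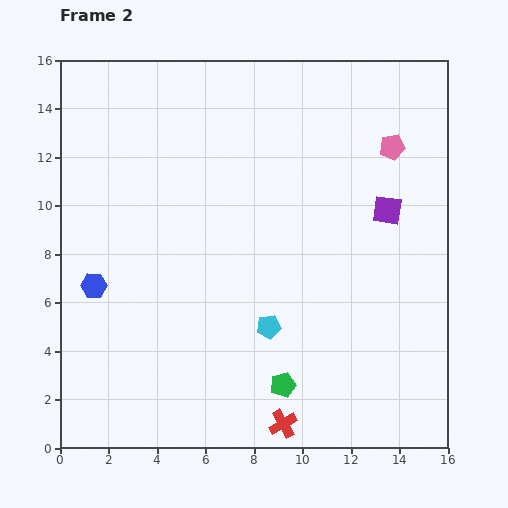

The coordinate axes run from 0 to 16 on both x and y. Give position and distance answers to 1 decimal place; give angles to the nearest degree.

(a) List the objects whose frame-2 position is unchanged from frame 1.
the red cross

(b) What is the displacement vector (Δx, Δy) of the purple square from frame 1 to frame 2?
(-0.4, 0.9)

The purple square was at (13.9, 8.9) in frame 1 and (13.5, 9.8) in frame 2.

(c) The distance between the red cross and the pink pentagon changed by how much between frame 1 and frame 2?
+1.4

Distance in frame 1: 10.9. Distance in frame 2: 12.3.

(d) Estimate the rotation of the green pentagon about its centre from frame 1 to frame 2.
26° clockwise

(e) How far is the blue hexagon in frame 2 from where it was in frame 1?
5.5

The blue hexagon moved from (5.7, 3.3) to (1.4, 6.7), a distance of √(4.3² + 3.4²) ≈ 5.5.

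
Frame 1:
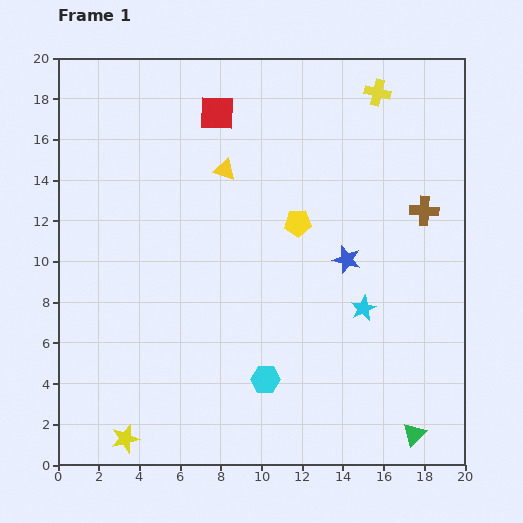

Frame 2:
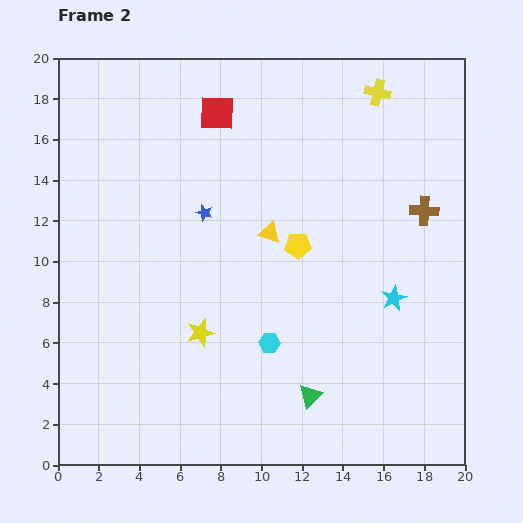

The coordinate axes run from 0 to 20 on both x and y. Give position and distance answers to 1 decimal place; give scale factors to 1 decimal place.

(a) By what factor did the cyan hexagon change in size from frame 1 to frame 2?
0.8×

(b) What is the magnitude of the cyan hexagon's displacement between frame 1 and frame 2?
1.8

The cyan hexagon moved from (10.2, 4.2) to (10.4, 6.0), a distance of √(0.2² + 1.8²) ≈ 1.8.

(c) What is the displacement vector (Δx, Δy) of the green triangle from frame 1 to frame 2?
(-5.1, 1.9)

The green triangle was at (17.5, 1.5) in frame 1 and (12.4, 3.4) in frame 2.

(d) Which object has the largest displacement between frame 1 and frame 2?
the blue star

(moved 7.4; next 6.4)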